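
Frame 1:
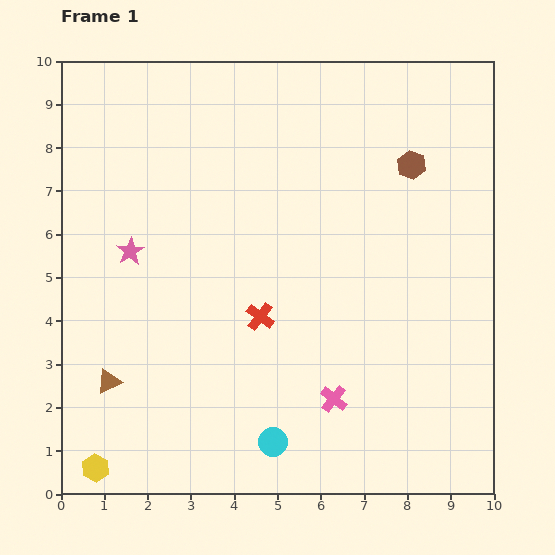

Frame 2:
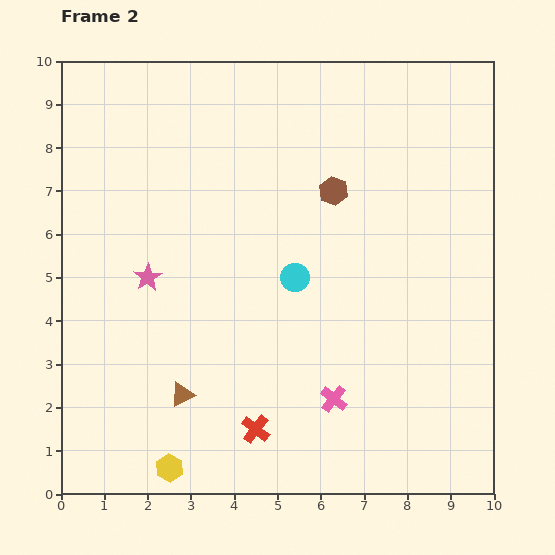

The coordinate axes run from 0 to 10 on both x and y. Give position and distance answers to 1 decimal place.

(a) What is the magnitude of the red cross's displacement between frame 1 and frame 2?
2.6

The red cross moved from (4.6, 4.1) to (4.5, 1.5), a distance of √(0.1² + 2.6²) ≈ 2.6.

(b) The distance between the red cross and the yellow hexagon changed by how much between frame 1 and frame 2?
-3.0

Distance in frame 1: 5.2. Distance in frame 2: 2.2.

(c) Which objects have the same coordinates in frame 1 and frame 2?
the pink cross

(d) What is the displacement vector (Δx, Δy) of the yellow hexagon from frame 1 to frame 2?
(1.7, 0.0)

The yellow hexagon was at (0.8, 0.6) in frame 1 and (2.5, 0.6) in frame 2.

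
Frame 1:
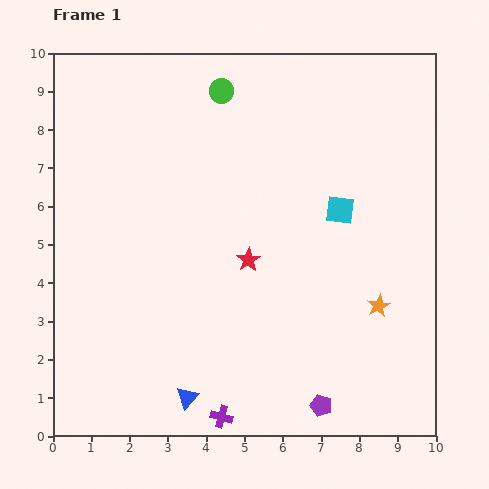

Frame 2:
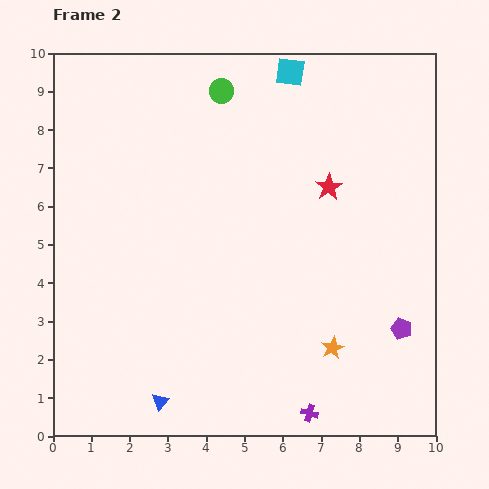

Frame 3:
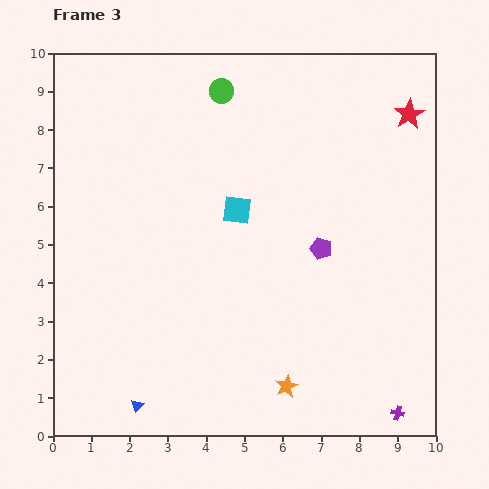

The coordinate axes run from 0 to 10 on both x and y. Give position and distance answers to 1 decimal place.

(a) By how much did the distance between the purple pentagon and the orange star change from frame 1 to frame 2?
-1.1

Distance in frame 1: 3.0. Distance in frame 2: 1.9.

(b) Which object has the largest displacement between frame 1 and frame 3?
the red star

(moved 5.7; next 4.6)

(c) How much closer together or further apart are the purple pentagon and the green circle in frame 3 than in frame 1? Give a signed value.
-3.7

Distance in frame 1: 8.6. Distance in frame 3: 4.9.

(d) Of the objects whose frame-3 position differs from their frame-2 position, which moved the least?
the blue triangle

(moved 0.6)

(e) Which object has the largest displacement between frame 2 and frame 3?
the cyan square

(moved 3.9; next 3.0)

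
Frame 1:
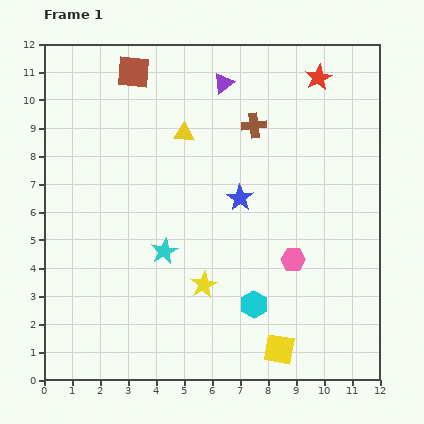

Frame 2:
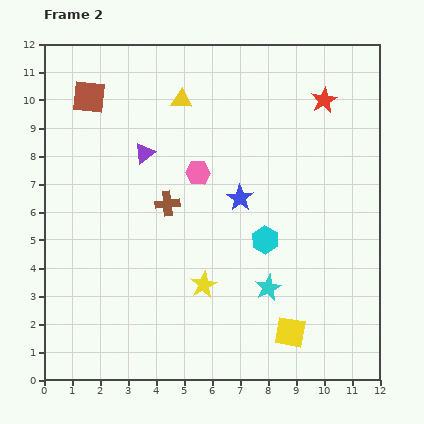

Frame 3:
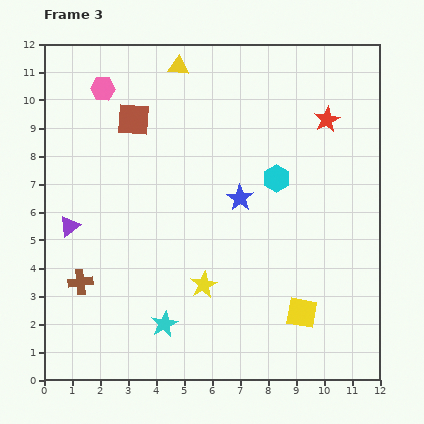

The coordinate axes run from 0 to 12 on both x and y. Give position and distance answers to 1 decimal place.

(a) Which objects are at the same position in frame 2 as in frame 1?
the yellow star, the blue star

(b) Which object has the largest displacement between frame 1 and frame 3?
the pink hexagon

(moved 9.1; next 8.4)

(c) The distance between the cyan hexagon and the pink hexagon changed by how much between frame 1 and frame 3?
+4.9

Distance in frame 1: 2.1. Distance in frame 3: 7.0.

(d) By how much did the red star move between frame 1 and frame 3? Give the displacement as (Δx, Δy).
(0.3, -1.5)

The red star was at (9.8, 10.8) in frame 1 and (10.1, 9.3) in frame 3.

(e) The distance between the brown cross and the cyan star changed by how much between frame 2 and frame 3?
-1.3

Distance in frame 2: 4.7. Distance in frame 3: 3.4.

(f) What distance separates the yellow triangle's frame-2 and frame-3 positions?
1.2

The yellow triangle moved from (4.9, 10.0) to (4.8, 11.2), a distance of √(0.1² + 1.2²) ≈ 1.2.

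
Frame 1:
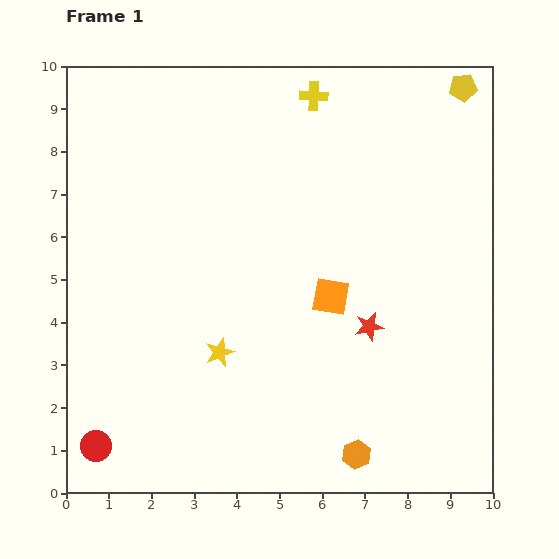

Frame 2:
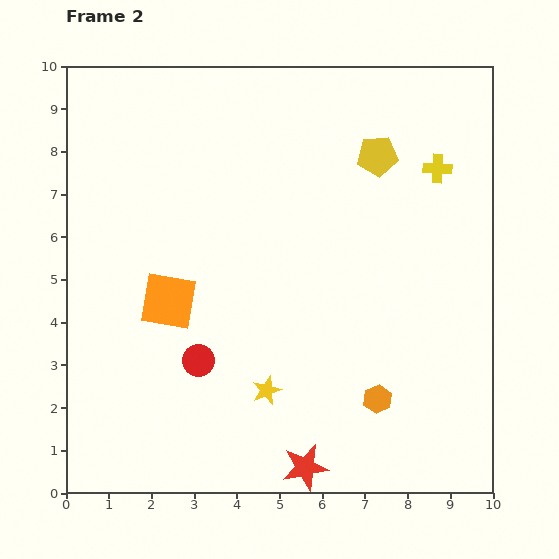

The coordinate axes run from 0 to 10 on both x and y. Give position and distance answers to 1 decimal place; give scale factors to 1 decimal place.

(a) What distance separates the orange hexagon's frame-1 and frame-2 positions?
1.4

The orange hexagon moved from (6.8, 0.9) to (7.3, 2.2), a distance of √(0.5² + 1.3²) ≈ 1.4.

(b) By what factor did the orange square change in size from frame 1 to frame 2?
1.5×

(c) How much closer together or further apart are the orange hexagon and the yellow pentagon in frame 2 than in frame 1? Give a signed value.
-3.3

Distance in frame 1: 9.0. Distance in frame 2: 5.7.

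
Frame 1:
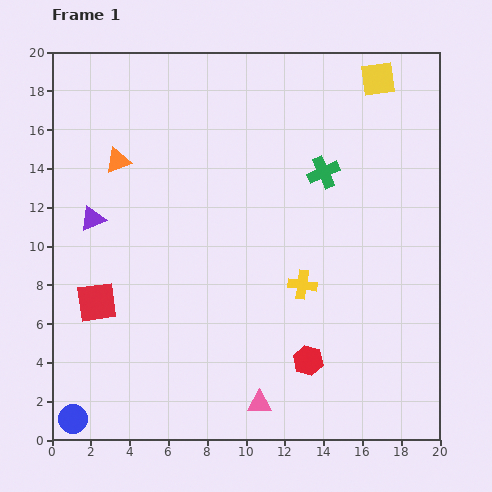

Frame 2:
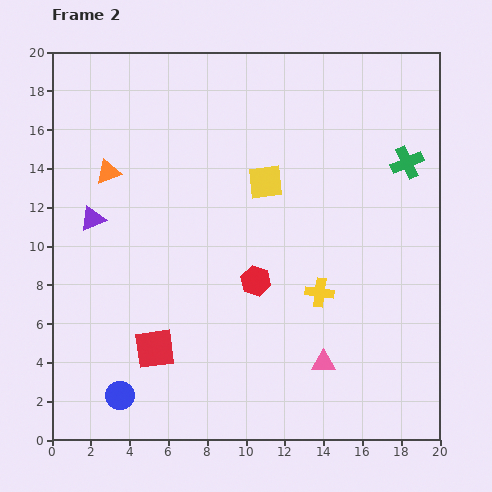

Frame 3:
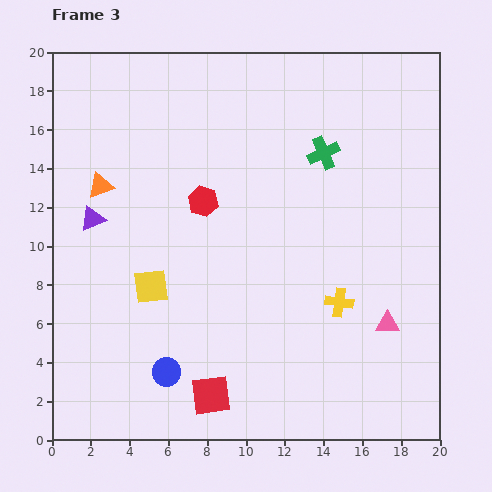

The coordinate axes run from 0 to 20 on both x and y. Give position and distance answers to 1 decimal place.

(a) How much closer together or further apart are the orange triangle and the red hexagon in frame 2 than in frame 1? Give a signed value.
-4.8

Distance in frame 1: 14.2. Distance in frame 2: 9.4.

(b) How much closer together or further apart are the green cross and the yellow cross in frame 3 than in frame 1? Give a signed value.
+1.8

Distance in frame 1: 5.9. Distance in frame 3: 7.7.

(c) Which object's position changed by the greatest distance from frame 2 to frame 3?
the yellow square

(moved 8.0; next 4.9)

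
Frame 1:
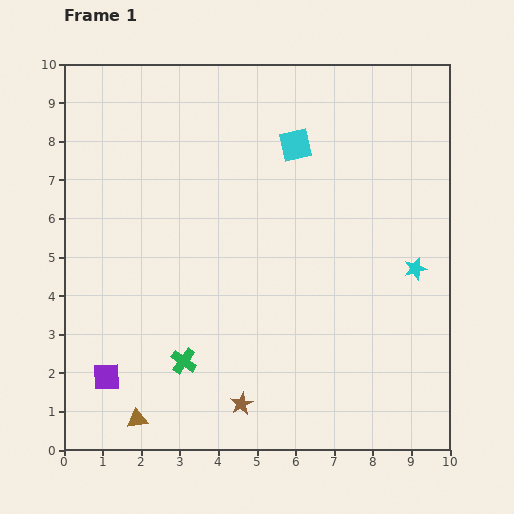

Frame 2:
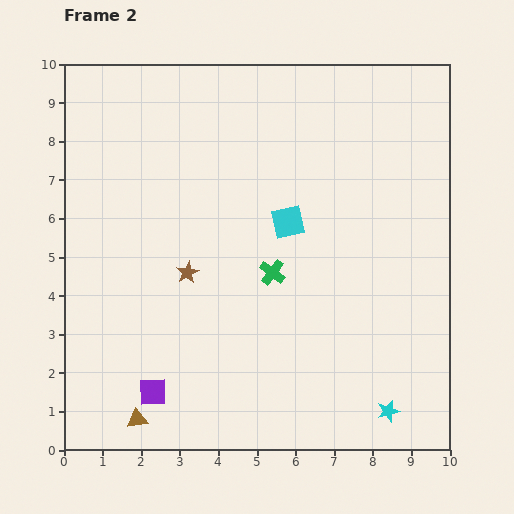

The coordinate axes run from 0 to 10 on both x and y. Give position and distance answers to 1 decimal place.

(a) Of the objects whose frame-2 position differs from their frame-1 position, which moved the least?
the purple square

(moved 1.3)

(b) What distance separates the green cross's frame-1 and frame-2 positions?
3.3

The green cross moved from (3.1, 2.3) to (5.4, 4.6), a distance of √(2.3² + 2.3²) ≈ 3.3.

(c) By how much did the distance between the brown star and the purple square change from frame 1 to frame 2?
-0.4

Distance in frame 1: 3.6. Distance in frame 2: 3.2.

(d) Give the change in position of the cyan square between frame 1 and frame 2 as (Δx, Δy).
(-0.2, -2.0)

The cyan square was at (6.0, 7.9) in frame 1 and (5.8, 5.9) in frame 2.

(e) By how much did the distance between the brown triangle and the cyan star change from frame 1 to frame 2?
-1.7

Distance in frame 1: 8.2. Distance in frame 2: 6.5.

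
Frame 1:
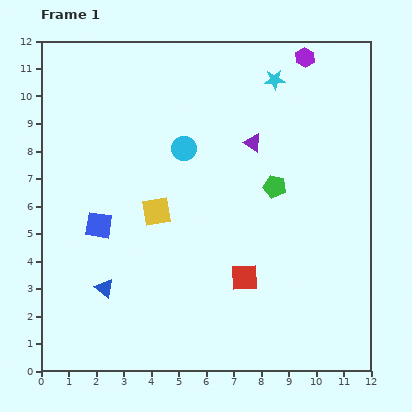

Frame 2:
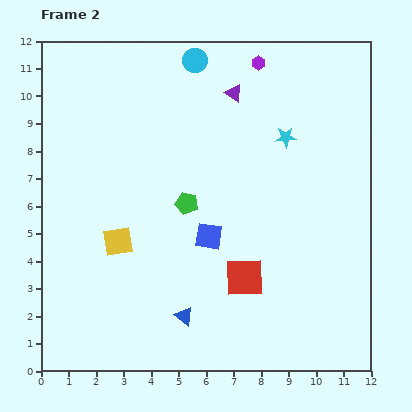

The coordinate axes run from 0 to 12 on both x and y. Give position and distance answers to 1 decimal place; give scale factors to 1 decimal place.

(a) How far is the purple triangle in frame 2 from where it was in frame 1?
1.9

The purple triangle moved from (7.7, 8.3) to (7.0, 10.1), a distance of √(0.7² + 1.8²) ≈ 1.9.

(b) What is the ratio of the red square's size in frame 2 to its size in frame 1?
1.4×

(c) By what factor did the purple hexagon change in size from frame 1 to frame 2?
0.7×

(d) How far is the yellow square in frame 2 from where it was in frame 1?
1.8

The yellow square moved from (4.2, 5.8) to (2.8, 4.7), a distance of √(1.4² + 1.1²) ≈ 1.8.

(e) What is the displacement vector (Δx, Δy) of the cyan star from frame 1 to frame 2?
(0.4, -2.1)

The cyan star was at (8.5, 10.6) in frame 1 and (8.9, 8.5) in frame 2.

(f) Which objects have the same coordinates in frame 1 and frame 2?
the red square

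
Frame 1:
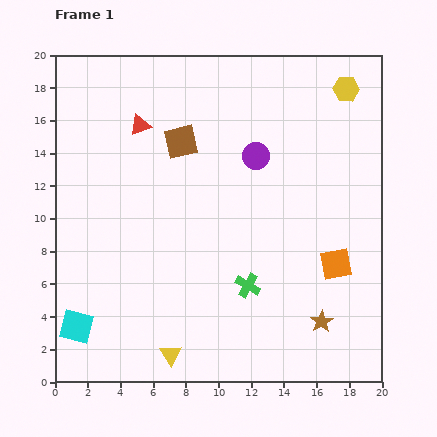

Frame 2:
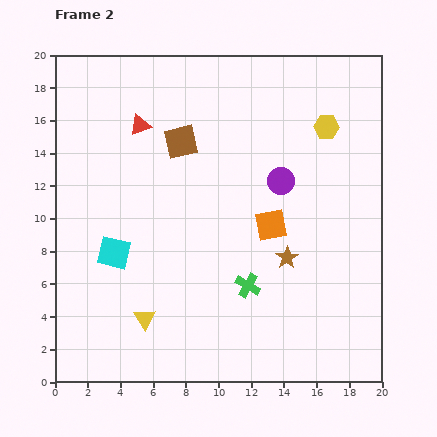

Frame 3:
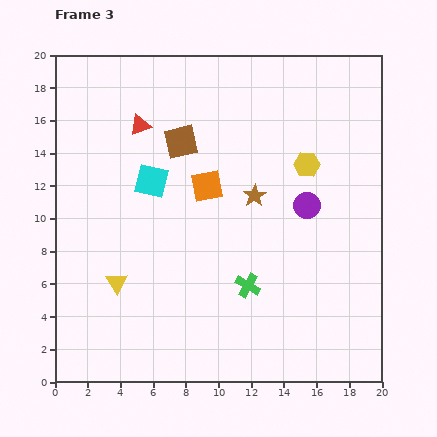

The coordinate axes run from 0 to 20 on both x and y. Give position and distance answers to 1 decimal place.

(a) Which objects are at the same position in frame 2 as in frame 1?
the green cross, the red triangle, the brown square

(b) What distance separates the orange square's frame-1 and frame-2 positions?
4.7

The orange square moved from (17.2, 7.2) to (13.2, 9.6), a distance of √(4.0² + 2.4²) ≈ 4.7.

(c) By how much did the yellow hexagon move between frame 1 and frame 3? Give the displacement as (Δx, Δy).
(-2.4, -4.6)

The yellow hexagon was at (17.8, 17.9) in frame 1 and (15.4, 13.3) in frame 3.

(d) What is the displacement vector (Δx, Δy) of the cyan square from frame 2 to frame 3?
(2.3, 4.4)

The cyan square was at (3.6, 7.9) in frame 2 and (5.9, 12.3) in frame 3.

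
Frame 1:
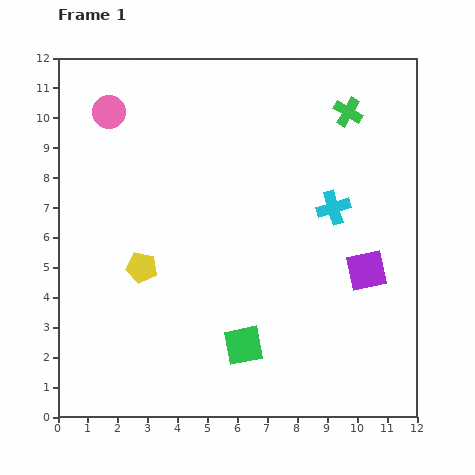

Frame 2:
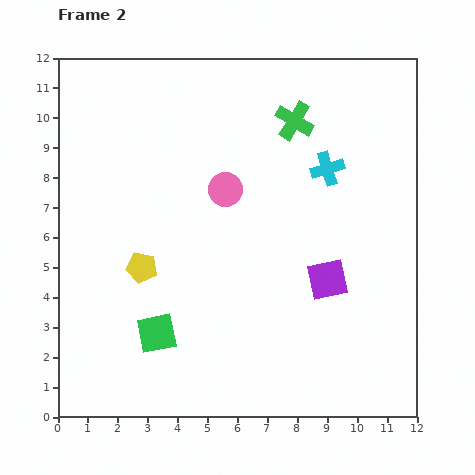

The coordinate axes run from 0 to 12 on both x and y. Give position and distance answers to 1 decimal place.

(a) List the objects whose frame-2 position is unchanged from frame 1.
the yellow pentagon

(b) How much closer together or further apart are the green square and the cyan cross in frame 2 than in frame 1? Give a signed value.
+2.4

Distance in frame 1: 5.5. Distance in frame 2: 7.9.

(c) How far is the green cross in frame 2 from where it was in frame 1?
1.8

The green cross moved from (9.7, 10.2) to (7.9, 9.9), a distance of √(1.8² + 0.3²) ≈ 1.8.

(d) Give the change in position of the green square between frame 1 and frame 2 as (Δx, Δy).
(-2.9, 0.4)

The green square was at (6.2, 2.4) in frame 1 and (3.3, 2.8) in frame 2.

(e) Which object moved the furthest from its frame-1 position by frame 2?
the pink circle

(moved 4.7; next 2.9)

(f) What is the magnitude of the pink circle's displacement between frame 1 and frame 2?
4.7

The pink circle moved from (1.7, 10.2) to (5.6, 7.6), a distance of √(3.9² + 2.6²) ≈ 4.7.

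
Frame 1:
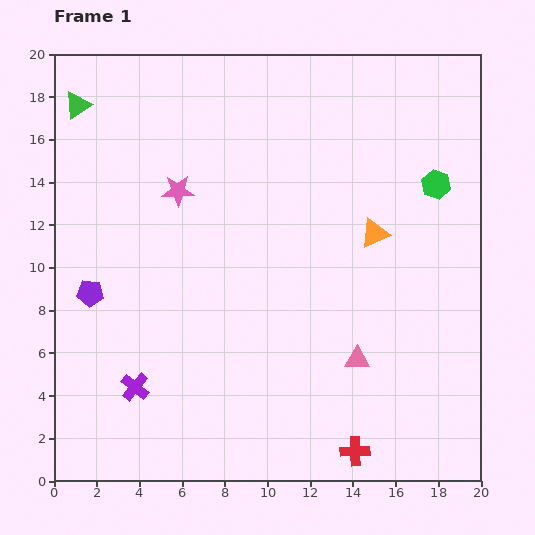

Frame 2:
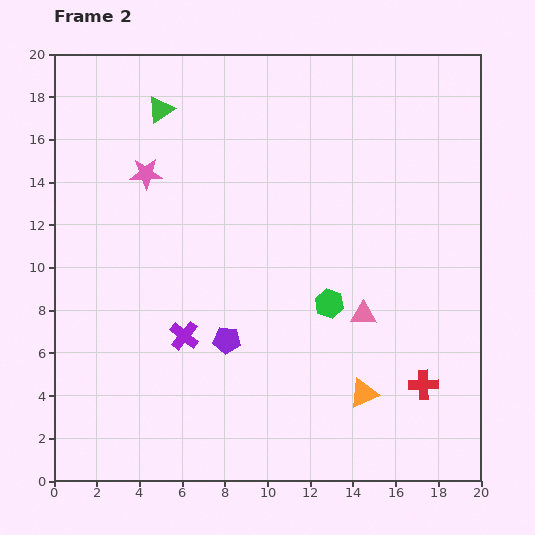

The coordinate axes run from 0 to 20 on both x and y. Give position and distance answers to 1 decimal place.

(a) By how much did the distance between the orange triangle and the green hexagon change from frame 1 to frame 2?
+0.8

Distance in frame 1: 3.7. Distance in frame 2: 4.5.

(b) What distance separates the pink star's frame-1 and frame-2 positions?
1.7

The pink star moved from (5.8, 13.6) to (4.3, 14.4), a distance of √(1.5² + 0.8²) ≈ 1.7.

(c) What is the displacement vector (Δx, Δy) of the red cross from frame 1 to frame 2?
(3.2, 3.1)

The red cross was at (14.1, 1.4) in frame 1 and (17.3, 4.5) in frame 2.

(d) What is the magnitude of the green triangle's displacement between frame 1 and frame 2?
3.9

The green triangle moved from (1.1, 17.6) to (5.0, 17.4), a distance of √(3.9² + 0.2²) ≈ 3.9.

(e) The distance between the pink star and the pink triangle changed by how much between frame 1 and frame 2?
+0.6

Distance in frame 1: 11.5. Distance in frame 2: 12.1.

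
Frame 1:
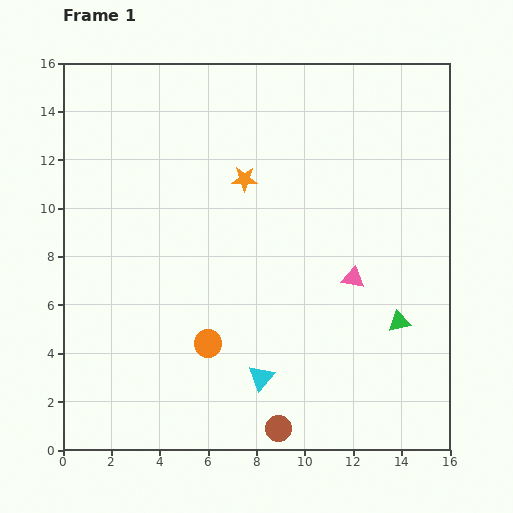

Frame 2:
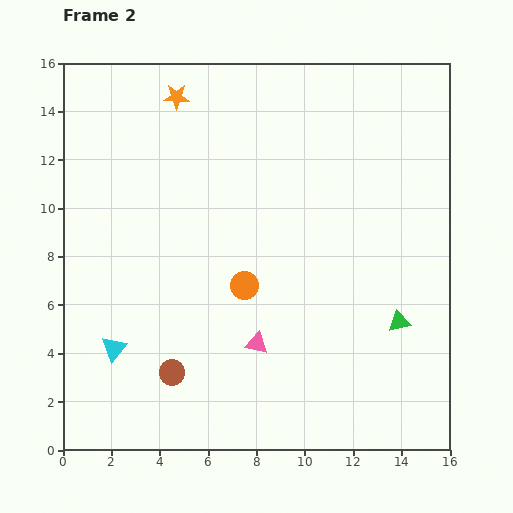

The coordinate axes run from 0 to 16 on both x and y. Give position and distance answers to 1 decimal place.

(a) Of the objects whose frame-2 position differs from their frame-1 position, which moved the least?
the orange circle

(moved 2.8)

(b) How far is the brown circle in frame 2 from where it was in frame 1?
5.0

The brown circle moved from (8.9, 0.9) to (4.5, 3.2), a distance of √(4.4² + 2.3²) ≈ 5.0.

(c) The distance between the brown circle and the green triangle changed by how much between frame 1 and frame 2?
+2.9

Distance in frame 1: 6.7. Distance in frame 2: 9.6.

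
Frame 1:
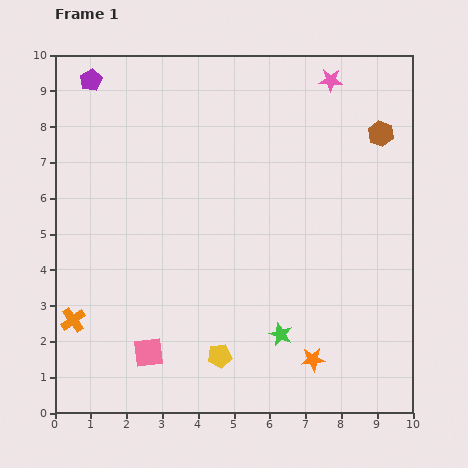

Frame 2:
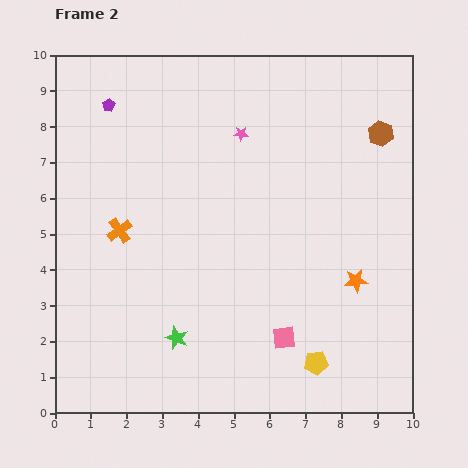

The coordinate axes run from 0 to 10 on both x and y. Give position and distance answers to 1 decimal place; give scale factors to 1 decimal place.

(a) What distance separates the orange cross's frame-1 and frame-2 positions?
2.8

The orange cross moved from (0.5, 2.6) to (1.8, 5.1), a distance of √(1.3² + 2.5²) ≈ 2.8.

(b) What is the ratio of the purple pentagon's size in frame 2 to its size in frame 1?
0.6×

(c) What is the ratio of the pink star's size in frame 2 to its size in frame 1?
0.6×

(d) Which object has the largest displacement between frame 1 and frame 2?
the pink square

(moved 3.8; next 2.9)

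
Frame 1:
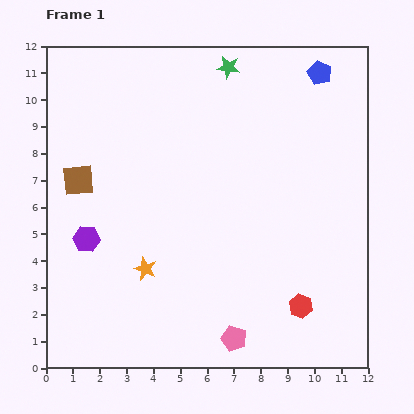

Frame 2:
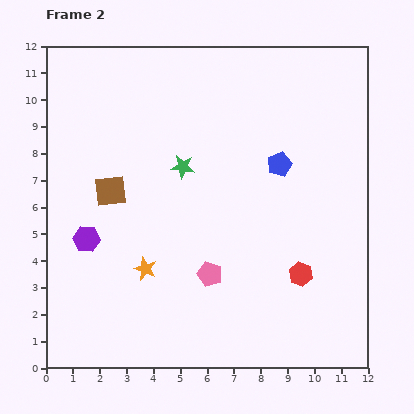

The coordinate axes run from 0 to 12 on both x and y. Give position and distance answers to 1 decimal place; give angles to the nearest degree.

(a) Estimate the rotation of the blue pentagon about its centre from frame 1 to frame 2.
27° clockwise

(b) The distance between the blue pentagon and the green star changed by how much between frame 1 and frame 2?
+0.2

Distance in frame 1: 3.4. Distance in frame 2: 3.6.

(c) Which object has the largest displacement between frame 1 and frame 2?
the green star

(moved 4.1; next 3.7)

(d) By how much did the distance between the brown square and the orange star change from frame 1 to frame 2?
-0.9

Distance in frame 1: 4.1. Distance in frame 2: 3.2.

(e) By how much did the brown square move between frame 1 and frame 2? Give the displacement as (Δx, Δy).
(1.2, -0.4)

The brown square was at (1.2, 7.0) in frame 1 and (2.4, 6.6) in frame 2.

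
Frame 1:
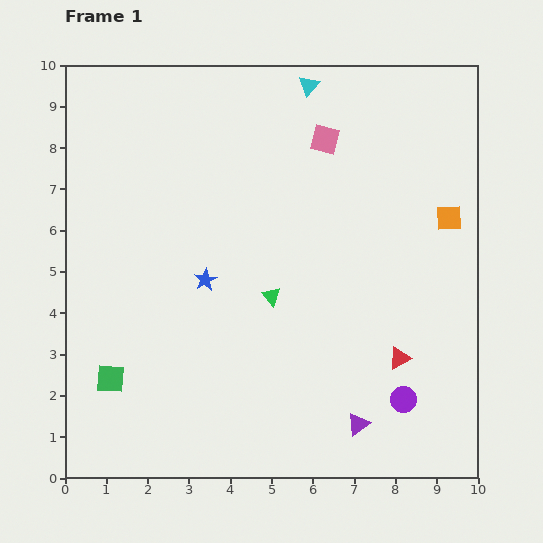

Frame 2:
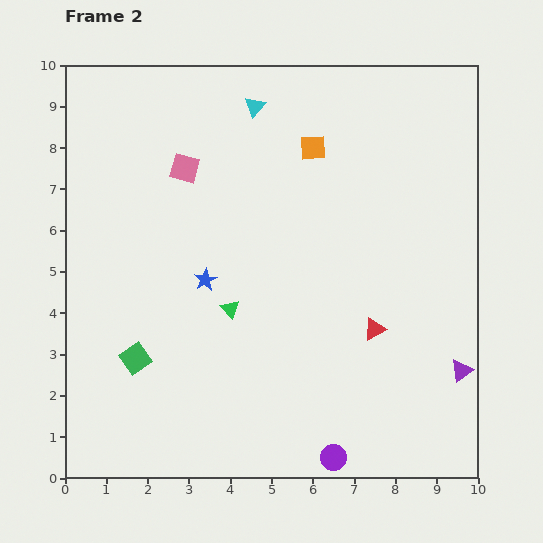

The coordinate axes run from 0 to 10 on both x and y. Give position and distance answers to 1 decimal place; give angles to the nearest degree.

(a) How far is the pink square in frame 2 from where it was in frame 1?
3.5

The pink square moved from (6.3, 8.2) to (2.9, 7.5), a distance of √(3.4² + 0.7²) ≈ 3.5.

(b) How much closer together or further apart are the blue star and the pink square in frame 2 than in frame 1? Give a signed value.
-1.8

Distance in frame 1: 4.5. Distance in frame 2: 2.7.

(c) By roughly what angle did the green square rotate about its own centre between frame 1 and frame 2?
39° counter-clockwise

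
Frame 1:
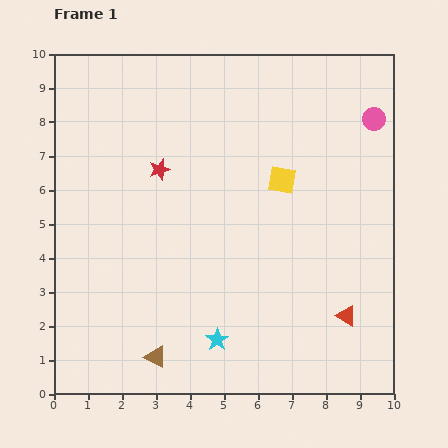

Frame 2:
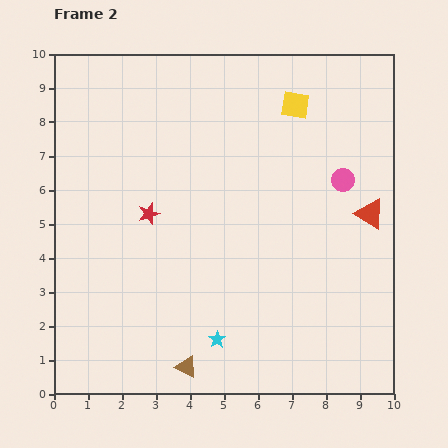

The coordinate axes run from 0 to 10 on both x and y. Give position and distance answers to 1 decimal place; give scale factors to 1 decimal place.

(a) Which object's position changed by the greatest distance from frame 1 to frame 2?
the red triangle

(moved 3.1; next 2.2)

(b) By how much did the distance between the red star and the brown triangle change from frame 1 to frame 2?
-0.9

Distance in frame 1: 5.5. Distance in frame 2: 4.6.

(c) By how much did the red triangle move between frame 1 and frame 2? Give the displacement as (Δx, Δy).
(0.7, 3.0)

The red triangle was at (8.6, 2.3) in frame 1 and (9.3, 5.3) in frame 2.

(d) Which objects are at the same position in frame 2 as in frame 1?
the cyan star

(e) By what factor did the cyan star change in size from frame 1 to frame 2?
0.7×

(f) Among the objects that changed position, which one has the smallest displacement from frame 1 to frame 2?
the brown triangle

(moved 0.9)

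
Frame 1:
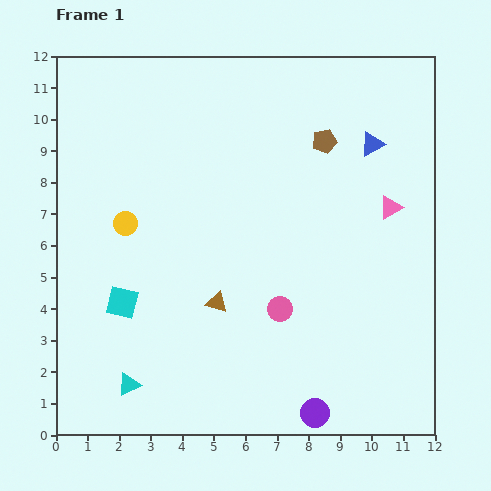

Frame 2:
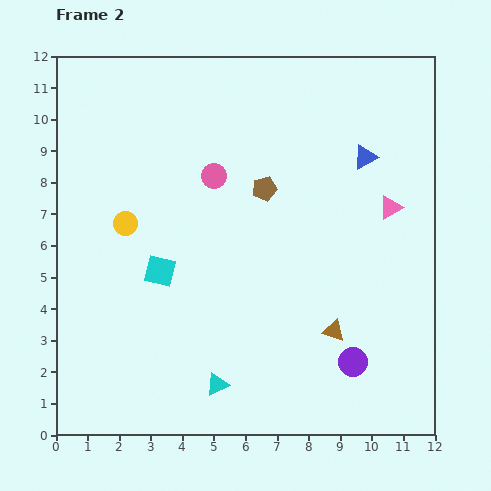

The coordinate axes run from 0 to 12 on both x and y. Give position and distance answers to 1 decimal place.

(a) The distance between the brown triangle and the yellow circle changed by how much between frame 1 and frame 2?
+3.6

Distance in frame 1: 3.8. Distance in frame 2: 7.4.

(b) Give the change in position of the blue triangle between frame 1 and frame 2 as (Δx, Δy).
(-0.2, -0.4)

The blue triangle was at (10.0, 9.2) in frame 1 and (9.8, 8.8) in frame 2.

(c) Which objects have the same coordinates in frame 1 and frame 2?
the pink triangle, the yellow circle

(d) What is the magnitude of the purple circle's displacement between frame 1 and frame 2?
2.0

The purple circle moved from (8.2, 0.7) to (9.4, 2.3), a distance of √(1.2² + 1.6²) ≈ 2.0.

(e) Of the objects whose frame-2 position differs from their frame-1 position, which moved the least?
the blue triangle

(moved 0.4)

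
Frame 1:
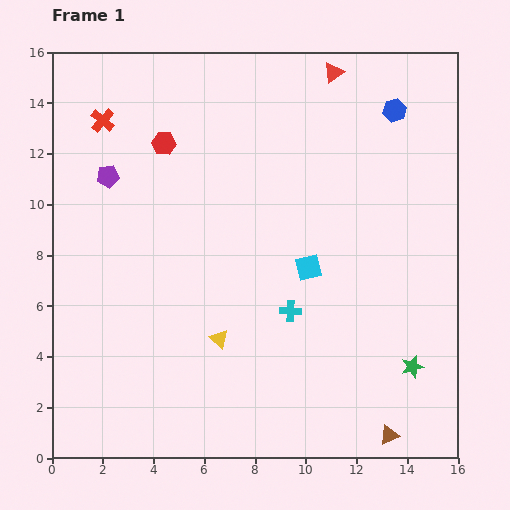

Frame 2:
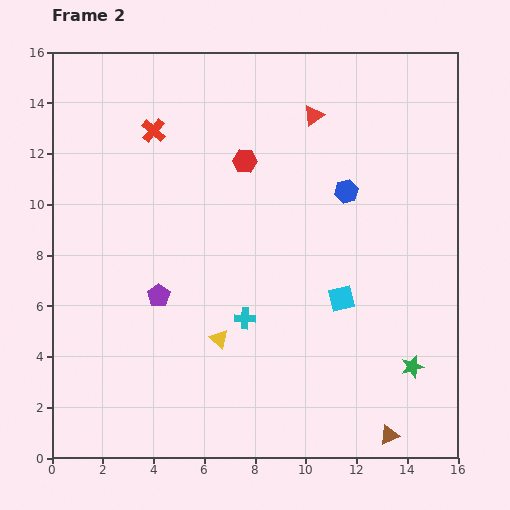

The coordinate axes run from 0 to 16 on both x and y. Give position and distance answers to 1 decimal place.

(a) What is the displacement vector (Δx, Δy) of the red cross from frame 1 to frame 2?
(2.0, -0.4)

The red cross was at (2.0, 13.3) in frame 1 and (4.0, 12.9) in frame 2.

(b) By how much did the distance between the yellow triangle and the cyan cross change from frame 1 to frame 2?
-1.7

Distance in frame 1: 3.0. Distance in frame 2: 1.3.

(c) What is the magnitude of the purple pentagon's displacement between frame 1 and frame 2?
5.1

The purple pentagon moved from (2.2, 11.1) to (4.2, 6.4), a distance of √(2.0² + 4.7²) ≈ 5.1.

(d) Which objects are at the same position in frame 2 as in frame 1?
the green star, the brown triangle, the yellow triangle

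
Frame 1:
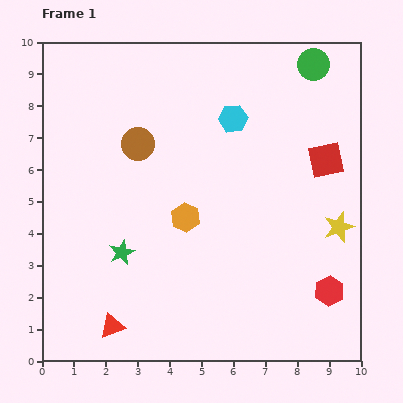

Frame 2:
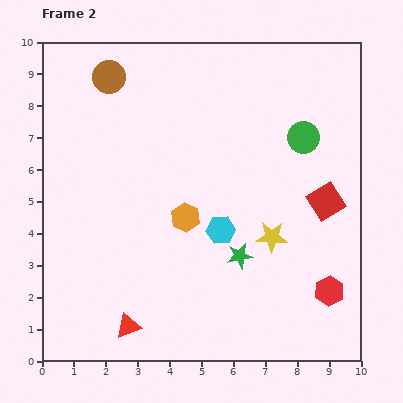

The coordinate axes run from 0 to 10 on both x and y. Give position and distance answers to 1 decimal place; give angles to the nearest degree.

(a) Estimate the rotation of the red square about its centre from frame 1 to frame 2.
20° counter-clockwise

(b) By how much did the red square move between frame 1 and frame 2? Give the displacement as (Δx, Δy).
(0.0, -1.3)

The red square was at (8.9, 6.3) in frame 1 and (8.9, 5.0) in frame 2.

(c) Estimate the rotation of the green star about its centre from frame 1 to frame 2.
15° clockwise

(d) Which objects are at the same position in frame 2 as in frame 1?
the red hexagon, the orange hexagon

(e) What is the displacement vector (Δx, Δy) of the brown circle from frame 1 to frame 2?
(-0.9, 2.1)

The brown circle was at (3.0, 6.8) in frame 1 and (2.1, 8.9) in frame 2.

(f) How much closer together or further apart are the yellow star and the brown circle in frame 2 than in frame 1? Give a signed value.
+0.3

Distance in frame 1: 6.8. Distance in frame 2: 7.1.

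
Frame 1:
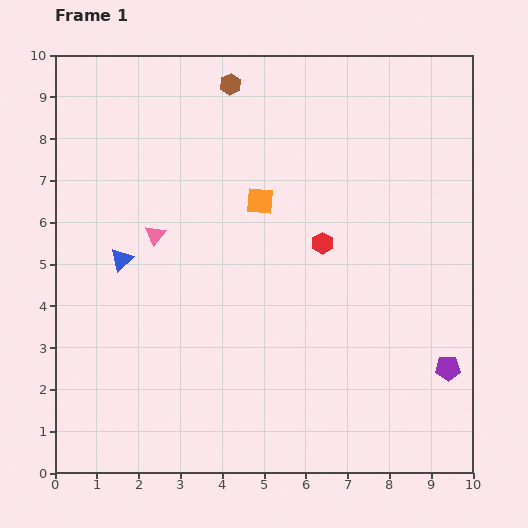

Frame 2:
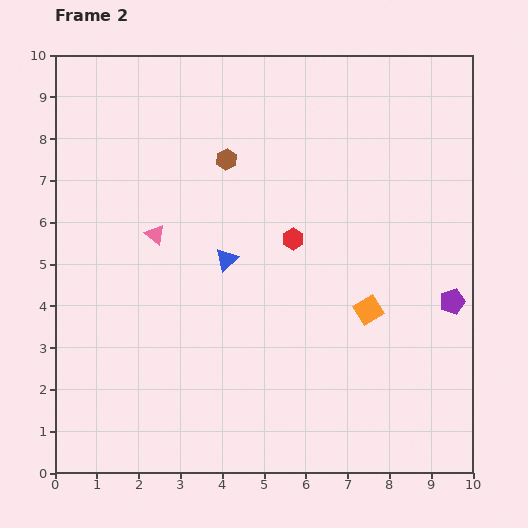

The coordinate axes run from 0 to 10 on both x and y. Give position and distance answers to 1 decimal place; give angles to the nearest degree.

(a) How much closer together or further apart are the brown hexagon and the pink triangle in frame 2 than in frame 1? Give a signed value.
-1.5

Distance in frame 1: 4.0. Distance in frame 2: 2.5.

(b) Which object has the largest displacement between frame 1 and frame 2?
the orange square

(moved 3.7; next 2.5)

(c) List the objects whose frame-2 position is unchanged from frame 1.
the pink triangle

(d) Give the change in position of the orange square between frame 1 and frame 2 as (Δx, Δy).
(2.6, -2.6)

The orange square was at (4.9, 6.5) in frame 1 and (7.5, 3.9) in frame 2.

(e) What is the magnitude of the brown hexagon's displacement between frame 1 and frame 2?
1.8

The brown hexagon moved from (4.2, 9.3) to (4.1, 7.5), a distance of √(0.1² + 1.8²) ≈ 1.8.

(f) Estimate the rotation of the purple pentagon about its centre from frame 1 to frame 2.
17° counter-clockwise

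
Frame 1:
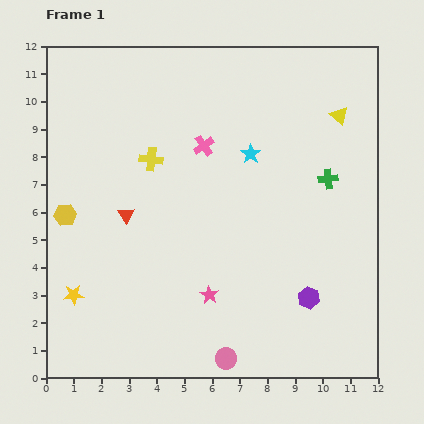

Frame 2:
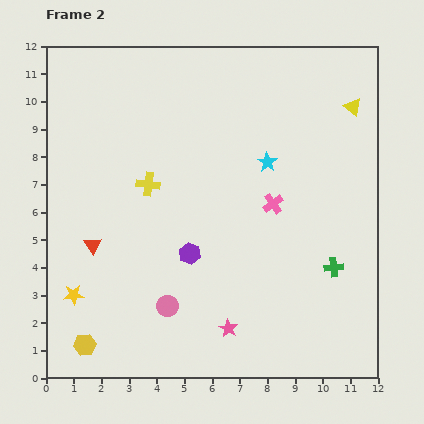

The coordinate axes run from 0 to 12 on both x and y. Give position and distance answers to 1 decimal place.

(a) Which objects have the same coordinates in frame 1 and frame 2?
the yellow star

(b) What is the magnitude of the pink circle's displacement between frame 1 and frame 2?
2.8

The pink circle moved from (6.5, 0.7) to (4.4, 2.6), a distance of √(2.1² + 1.9²) ≈ 2.8.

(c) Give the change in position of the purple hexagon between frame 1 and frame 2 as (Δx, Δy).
(-4.3, 1.6)

The purple hexagon was at (9.5, 2.9) in frame 1 and (5.2, 4.5) in frame 2.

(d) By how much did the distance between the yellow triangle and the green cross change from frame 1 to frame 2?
+3.5

Distance in frame 1: 2.3. Distance in frame 2: 5.8.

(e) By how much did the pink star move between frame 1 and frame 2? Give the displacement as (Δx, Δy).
(0.7, -1.2)

The pink star was at (5.9, 3.0) in frame 1 and (6.6, 1.8) in frame 2.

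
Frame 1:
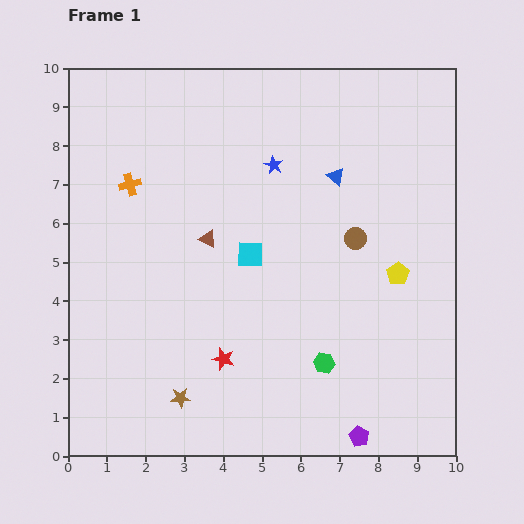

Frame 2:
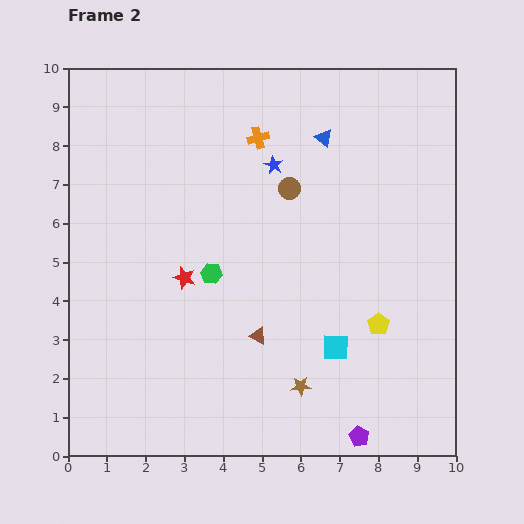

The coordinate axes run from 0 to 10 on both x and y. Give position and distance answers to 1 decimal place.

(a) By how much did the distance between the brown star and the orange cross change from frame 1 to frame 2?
+0.8

Distance in frame 1: 5.7. Distance in frame 2: 6.5.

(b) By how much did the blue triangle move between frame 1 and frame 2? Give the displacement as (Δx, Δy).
(-0.3, 1.0)

The blue triangle was at (6.9, 7.2) in frame 1 and (6.6, 8.2) in frame 2.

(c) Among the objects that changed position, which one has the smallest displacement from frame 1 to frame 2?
the blue triangle

(moved 1.0)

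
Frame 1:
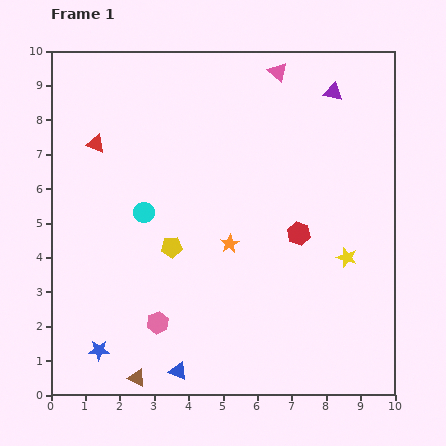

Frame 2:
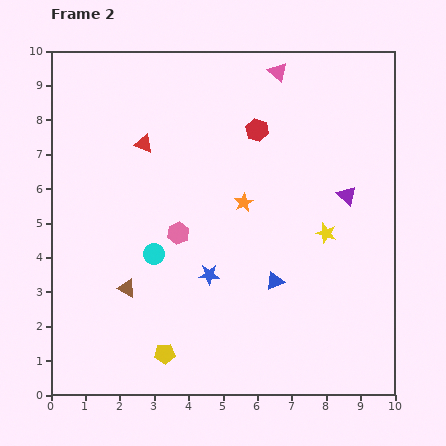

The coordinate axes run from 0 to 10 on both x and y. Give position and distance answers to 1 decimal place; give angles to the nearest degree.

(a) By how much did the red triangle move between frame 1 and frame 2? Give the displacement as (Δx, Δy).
(1.4, 0.0)

The red triangle was at (1.3, 7.3) in frame 1 and (2.7, 7.3) in frame 2.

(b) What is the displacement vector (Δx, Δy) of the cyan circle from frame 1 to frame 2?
(0.3, -1.2)

The cyan circle was at (2.7, 5.3) in frame 1 and (3.0, 4.1) in frame 2.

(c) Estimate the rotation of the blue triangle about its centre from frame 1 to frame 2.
46° counter-clockwise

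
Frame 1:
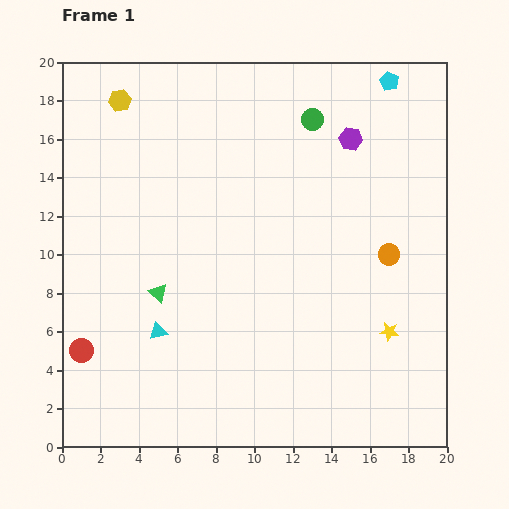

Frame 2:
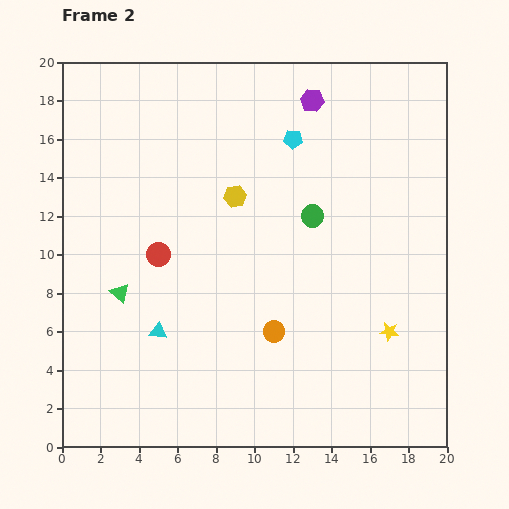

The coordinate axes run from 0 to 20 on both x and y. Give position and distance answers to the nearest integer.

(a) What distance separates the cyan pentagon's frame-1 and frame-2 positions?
6

The cyan pentagon moved from (17, 19) to (12, 16), a distance of √(5² + 3²) ≈ 6.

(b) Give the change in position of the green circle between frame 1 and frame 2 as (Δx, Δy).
(0, -5)

The green circle was at (13, 17) in frame 1 and (13, 12) in frame 2.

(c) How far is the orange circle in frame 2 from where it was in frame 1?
7

The orange circle moved from (17, 10) to (11, 6), a distance of √(6² + 4²) ≈ 7.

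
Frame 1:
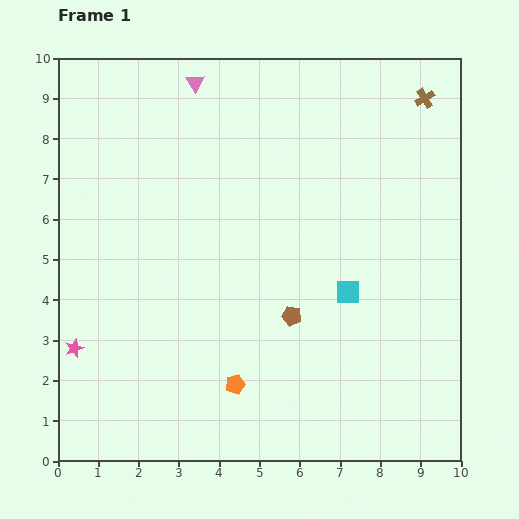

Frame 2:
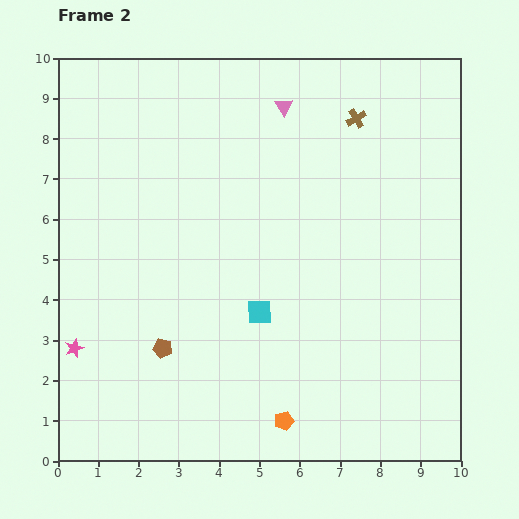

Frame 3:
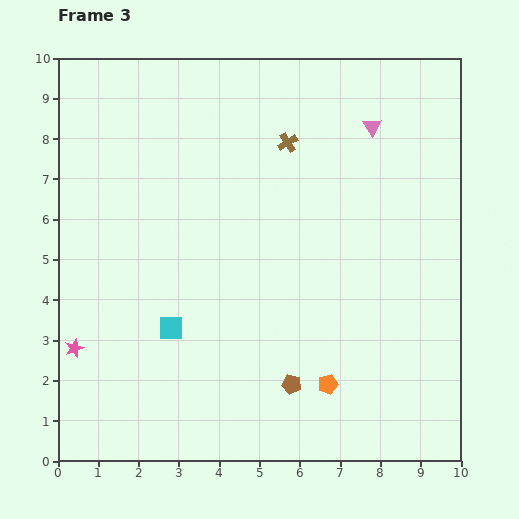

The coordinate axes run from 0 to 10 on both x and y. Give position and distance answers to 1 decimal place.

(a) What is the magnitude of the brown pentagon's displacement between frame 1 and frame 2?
3.3

The brown pentagon moved from (5.8, 3.6) to (2.6, 2.8), a distance of √(3.2² + 0.8²) ≈ 3.3.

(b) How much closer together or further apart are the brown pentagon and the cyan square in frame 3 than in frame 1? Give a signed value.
+1.8

Distance in frame 1: 1.5. Distance in frame 3: 3.3.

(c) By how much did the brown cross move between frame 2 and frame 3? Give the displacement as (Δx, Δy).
(-1.7, -0.6)

The brown cross was at (7.4, 8.5) in frame 2 and (5.7, 7.9) in frame 3.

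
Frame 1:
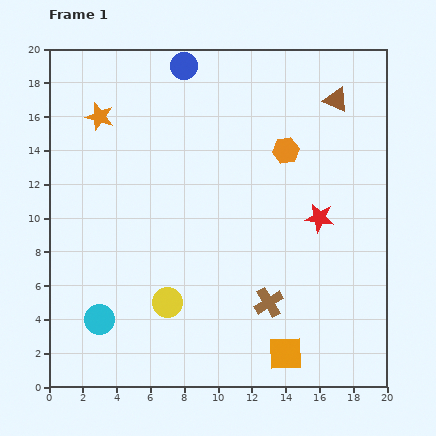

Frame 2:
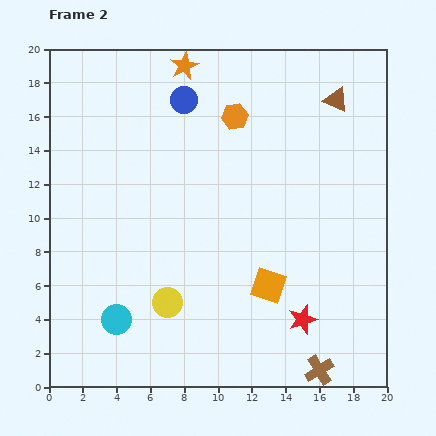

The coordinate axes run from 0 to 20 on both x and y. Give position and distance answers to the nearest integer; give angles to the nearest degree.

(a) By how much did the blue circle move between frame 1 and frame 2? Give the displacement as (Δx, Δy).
(0, -2)

The blue circle was at (8, 19) in frame 1 and (8, 17) in frame 2.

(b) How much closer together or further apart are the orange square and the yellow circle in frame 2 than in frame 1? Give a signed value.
-2

Distance in frame 1: 8. Distance in frame 2: 6.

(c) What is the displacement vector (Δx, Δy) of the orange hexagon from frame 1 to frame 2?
(-3, 2)

The orange hexagon was at (14, 14) in frame 1 and (11, 16) in frame 2.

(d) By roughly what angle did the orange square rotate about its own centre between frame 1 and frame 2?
21° clockwise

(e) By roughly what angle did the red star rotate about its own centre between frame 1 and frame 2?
27° counter-clockwise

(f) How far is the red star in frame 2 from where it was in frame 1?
6

The red star moved from (16, 10) to (15, 4), a distance of √(1² + 6²) ≈ 6.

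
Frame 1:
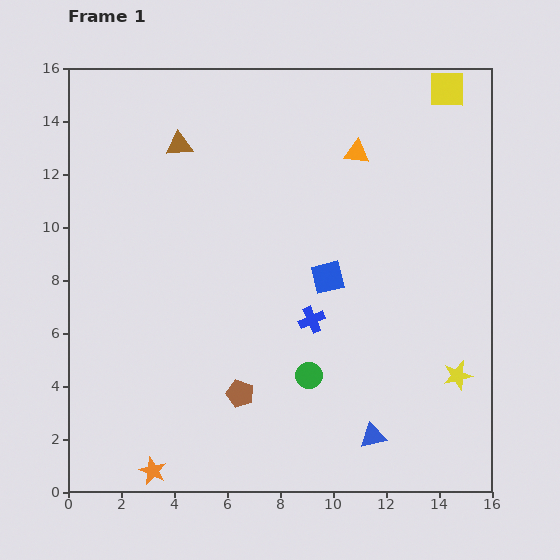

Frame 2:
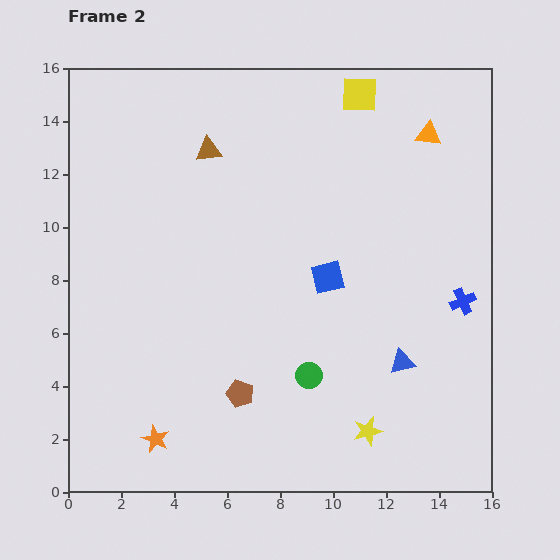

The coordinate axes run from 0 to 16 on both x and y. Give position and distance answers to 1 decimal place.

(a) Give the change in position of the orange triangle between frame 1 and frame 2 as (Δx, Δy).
(2.7, 0.7)

The orange triangle was at (10.9, 12.8) in frame 1 and (13.6, 13.5) in frame 2.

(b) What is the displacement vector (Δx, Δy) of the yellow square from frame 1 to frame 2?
(-3.3, -0.2)

The yellow square was at (14.3, 15.2) in frame 1 and (11.0, 15.0) in frame 2.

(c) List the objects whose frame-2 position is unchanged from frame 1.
the brown pentagon, the green circle, the blue square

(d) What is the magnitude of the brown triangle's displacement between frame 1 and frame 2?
1.1

The brown triangle moved from (4.2, 13.1) to (5.3, 12.9), a distance of √(1.1² + 0.2²) ≈ 1.1.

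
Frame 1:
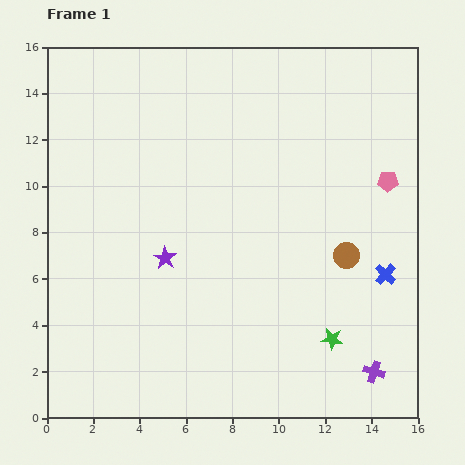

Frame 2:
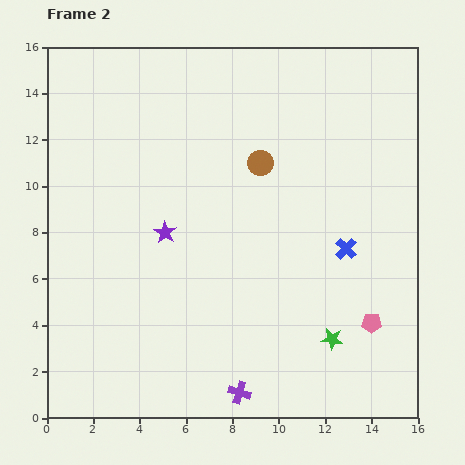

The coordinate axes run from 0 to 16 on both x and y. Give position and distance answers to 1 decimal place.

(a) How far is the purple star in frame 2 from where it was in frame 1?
1.1

The purple star moved from (5.1, 6.9) to (5.1, 8.0), a distance of √(0.0² + 1.1²) ≈ 1.1.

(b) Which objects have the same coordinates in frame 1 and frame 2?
the green star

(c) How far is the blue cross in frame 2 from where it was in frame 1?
2.0

The blue cross moved from (14.6, 6.2) to (12.9, 7.3), a distance of √(1.7² + 1.1²) ≈ 2.0.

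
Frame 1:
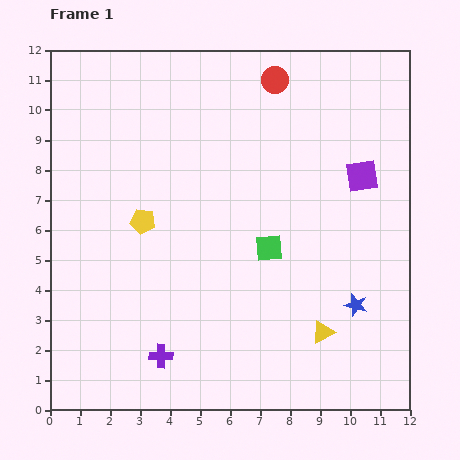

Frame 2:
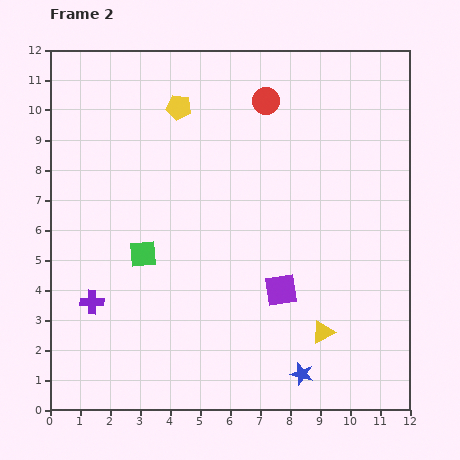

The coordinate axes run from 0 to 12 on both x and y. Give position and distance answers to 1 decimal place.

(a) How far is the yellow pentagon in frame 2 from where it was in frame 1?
4.0

The yellow pentagon moved from (3.1, 6.3) to (4.3, 10.1), a distance of √(1.2² + 3.8²) ≈ 4.0.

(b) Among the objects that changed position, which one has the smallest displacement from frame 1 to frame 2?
the red circle

(moved 0.8)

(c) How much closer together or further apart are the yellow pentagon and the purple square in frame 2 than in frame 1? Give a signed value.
-0.5

Distance in frame 1: 7.5. Distance in frame 2: 7.0.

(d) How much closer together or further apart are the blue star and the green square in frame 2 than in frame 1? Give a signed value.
+3.1

Distance in frame 1: 3.5. Distance in frame 2: 6.6.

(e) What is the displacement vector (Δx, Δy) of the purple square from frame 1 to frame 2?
(-2.7, -3.8)

The purple square was at (10.4, 7.8) in frame 1 and (7.7, 4.0) in frame 2.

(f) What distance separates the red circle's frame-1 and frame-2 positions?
0.8

The red circle moved from (7.5, 11.0) to (7.2, 10.3), a distance of √(0.3² + 0.7²) ≈ 0.8.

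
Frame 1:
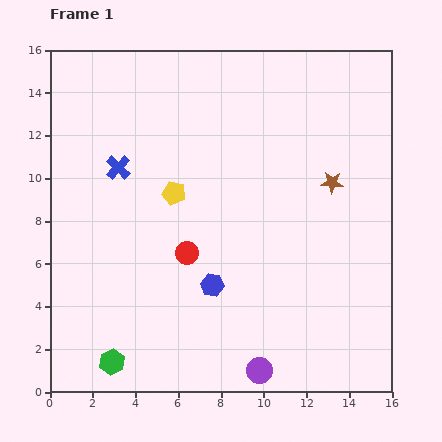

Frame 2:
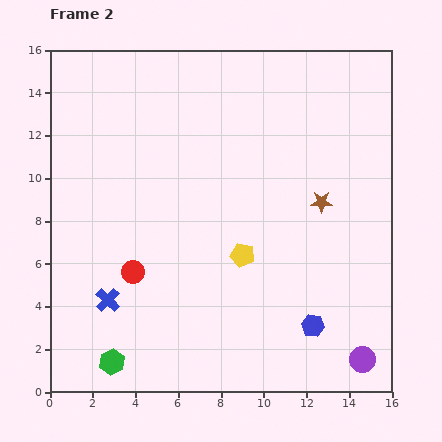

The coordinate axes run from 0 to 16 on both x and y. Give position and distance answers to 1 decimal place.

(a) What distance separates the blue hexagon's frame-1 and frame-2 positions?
5.1

The blue hexagon moved from (7.6, 5.0) to (12.3, 3.1), a distance of √(4.7² + 1.9²) ≈ 5.1.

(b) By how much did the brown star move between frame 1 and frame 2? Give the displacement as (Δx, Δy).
(-0.5, -0.9)

The brown star was at (13.2, 9.8) in frame 1 and (12.7, 8.9) in frame 2.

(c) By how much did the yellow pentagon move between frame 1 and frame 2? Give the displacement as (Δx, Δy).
(3.2, -2.9)

The yellow pentagon was at (5.8, 9.3) in frame 1 and (9.0, 6.4) in frame 2.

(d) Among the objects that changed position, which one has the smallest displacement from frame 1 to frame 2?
the brown star

(moved 1.0)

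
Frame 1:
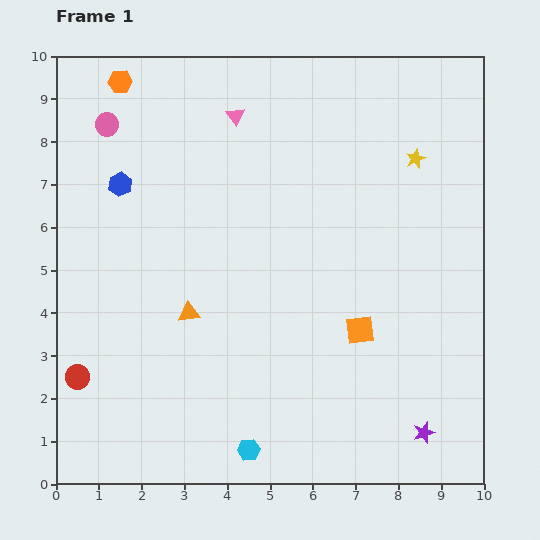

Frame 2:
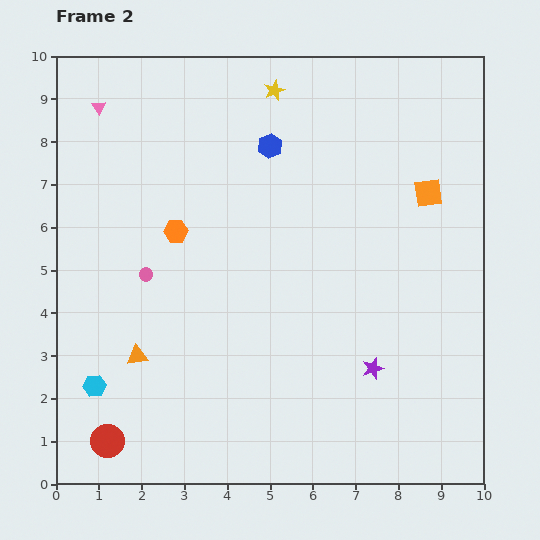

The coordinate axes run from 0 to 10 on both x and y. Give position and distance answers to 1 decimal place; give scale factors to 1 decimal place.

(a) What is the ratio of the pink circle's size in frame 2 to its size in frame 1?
0.6×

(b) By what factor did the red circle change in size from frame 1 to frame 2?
1.4×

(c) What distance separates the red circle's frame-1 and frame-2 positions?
1.7

The red circle moved from (0.5, 2.5) to (1.2, 1.0), a distance of √(0.7² + 1.5²) ≈ 1.7.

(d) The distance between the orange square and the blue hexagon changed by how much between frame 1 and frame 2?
-2.7

Distance in frame 1: 6.6. Distance in frame 2: 3.9.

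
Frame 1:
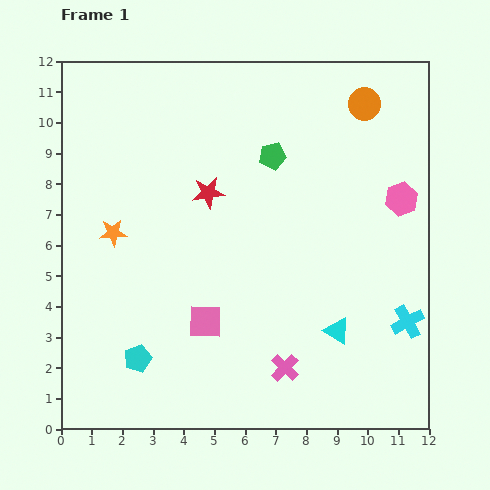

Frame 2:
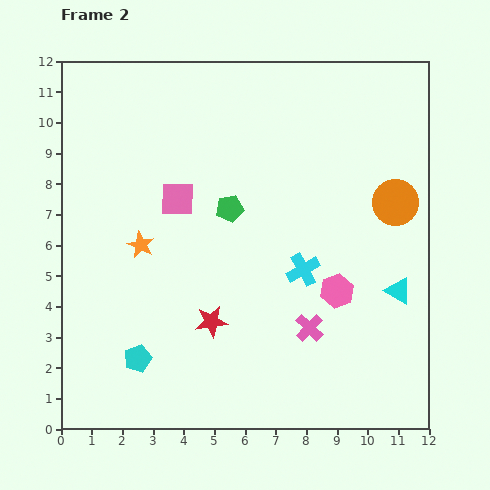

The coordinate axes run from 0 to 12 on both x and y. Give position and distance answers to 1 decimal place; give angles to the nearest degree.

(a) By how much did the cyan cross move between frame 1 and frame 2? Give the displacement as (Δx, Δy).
(-3.4, 1.7)

The cyan cross was at (11.3, 3.5) in frame 1 and (7.9, 5.2) in frame 2.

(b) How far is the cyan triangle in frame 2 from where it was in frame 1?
2.4

The cyan triangle moved from (9.0, 3.2) to (11.0, 4.5), a distance of √(2.0² + 1.3²) ≈ 2.4.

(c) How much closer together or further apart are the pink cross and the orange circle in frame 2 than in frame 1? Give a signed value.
-4.0

Distance in frame 1: 9.0. Distance in frame 2: 5.0.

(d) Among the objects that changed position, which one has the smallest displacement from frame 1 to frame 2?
the orange star

(moved 1.0)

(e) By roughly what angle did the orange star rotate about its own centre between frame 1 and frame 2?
30° clockwise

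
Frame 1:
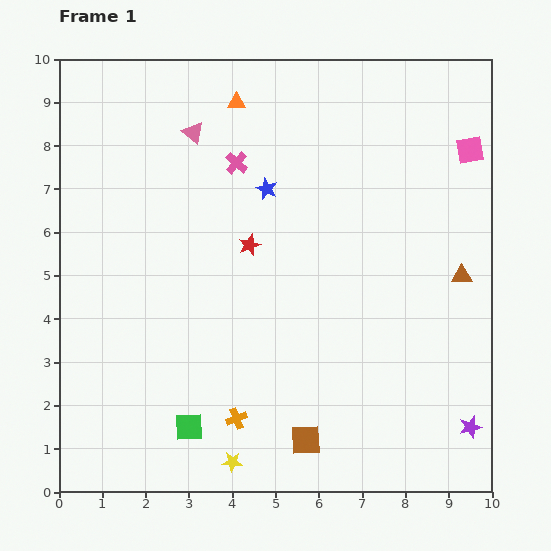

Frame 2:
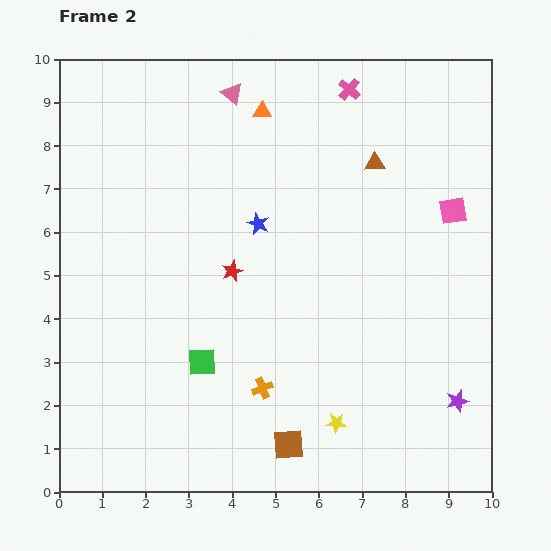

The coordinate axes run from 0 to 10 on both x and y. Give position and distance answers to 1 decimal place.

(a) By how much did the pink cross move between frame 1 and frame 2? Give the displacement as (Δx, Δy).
(2.6, 1.7)

The pink cross was at (4.1, 7.6) in frame 1 and (6.7, 9.3) in frame 2.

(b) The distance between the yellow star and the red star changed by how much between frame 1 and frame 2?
-0.8

Distance in frame 1: 5.0. Distance in frame 2: 4.2.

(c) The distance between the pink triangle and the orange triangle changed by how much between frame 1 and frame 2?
-0.4

Distance in frame 1: 1.2. Distance in frame 2: 0.8.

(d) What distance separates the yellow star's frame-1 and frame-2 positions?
2.6

The yellow star moved from (4.0, 0.7) to (6.4, 1.6), a distance of √(2.4² + 0.9²) ≈ 2.6.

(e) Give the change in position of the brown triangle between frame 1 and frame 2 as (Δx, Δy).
(-2.0, 2.6)

The brown triangle was at (9.3, 5.0) in frame 1 and (7.3, 7.6) in frame 2.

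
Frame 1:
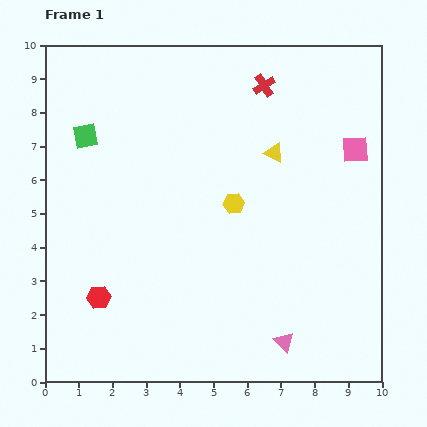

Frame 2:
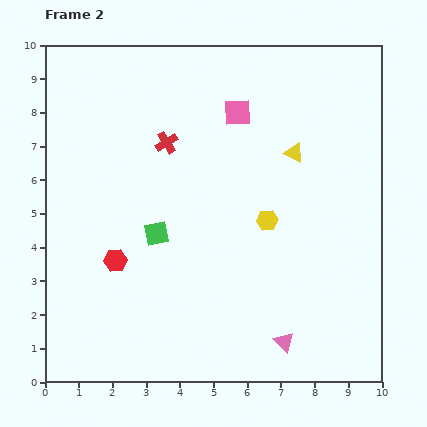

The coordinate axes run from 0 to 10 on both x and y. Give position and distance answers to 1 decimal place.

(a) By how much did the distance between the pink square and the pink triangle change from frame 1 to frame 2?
+0.8

Distance in frame 1: 6.1. Distance in frame 2: 6.9.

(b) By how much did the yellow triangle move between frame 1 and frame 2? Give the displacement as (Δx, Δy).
(0.6, 0.0)

The yellow triangle was at (6.8, 6.8) in frame 1 and (7.4, 6.8) in frame 2.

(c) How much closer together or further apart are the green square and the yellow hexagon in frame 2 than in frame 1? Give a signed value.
-1.5

Distance in frame 1: 4.8. Distance in frame 2: 3.3.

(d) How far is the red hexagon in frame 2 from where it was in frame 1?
1.2

The red hexagon moved from (1.6, 2.5) to (2.1, 3.6), a distance of √(0.5² + 1.1²) ≈ 1.2.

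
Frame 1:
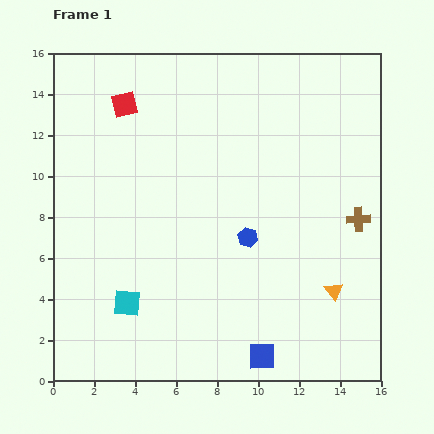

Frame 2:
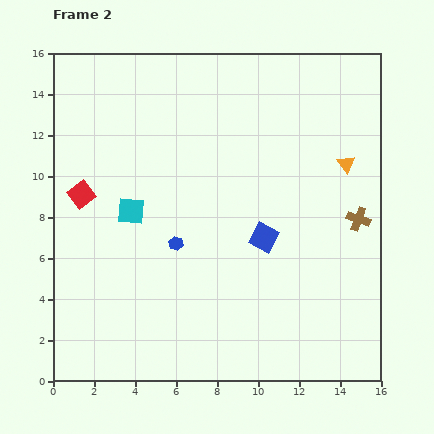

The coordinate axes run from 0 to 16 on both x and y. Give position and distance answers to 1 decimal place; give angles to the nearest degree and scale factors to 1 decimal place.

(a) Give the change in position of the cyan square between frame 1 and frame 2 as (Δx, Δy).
(0.2, 4.5)

The cyan square was at (3.6, 3.8) in frame 1 and (3.8, 8.3) in frame 2.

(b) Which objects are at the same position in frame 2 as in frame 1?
the brown cross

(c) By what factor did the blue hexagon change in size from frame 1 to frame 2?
0.7×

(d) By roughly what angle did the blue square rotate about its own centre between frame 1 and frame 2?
29° clockwise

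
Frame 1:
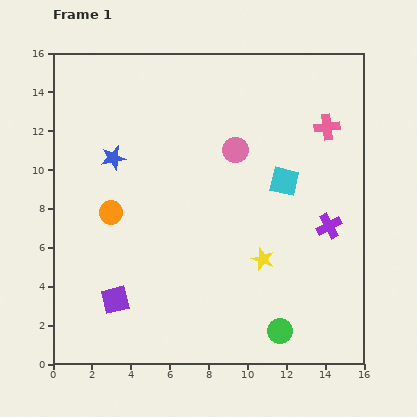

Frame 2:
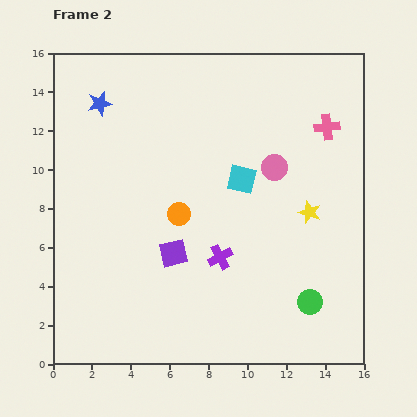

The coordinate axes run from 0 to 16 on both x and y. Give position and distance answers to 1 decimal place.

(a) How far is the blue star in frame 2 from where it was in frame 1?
2.9

The blue star moved from (3.1, 10.6) to (2.4, 13.4), a distance of √(0.7² + 2.8²) ≈ 2.9.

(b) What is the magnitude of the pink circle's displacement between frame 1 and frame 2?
2.2

The pink circle moved from (9.4, 11.0) to (11.4, 10.1), a distance of √(2.0² + 0.9²) ≈ 2.2.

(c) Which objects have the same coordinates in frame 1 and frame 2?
the pink cross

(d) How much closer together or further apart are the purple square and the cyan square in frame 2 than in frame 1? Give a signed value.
-5.4

Distance in frame 1: 10.6. Distance in frame 2: 5.2.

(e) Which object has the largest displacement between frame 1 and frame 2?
the purple cross

(moved 5.8; next 3.8)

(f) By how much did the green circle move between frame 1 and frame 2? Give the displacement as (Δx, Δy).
(1.5, 1.5)

The green circle was at (11.7, 1.7) in frame 1 and (13.2, 3.2) in frame 2.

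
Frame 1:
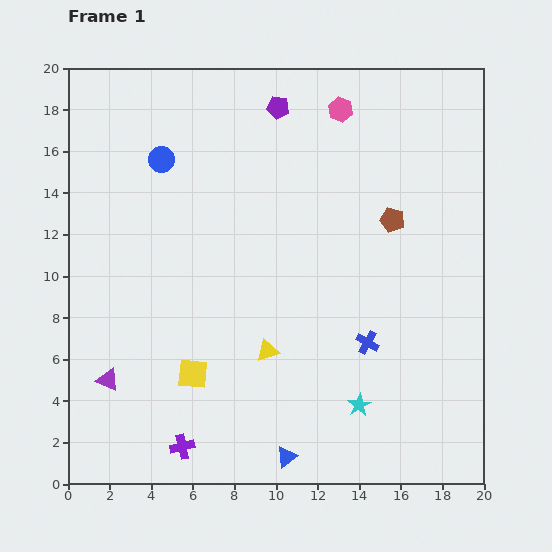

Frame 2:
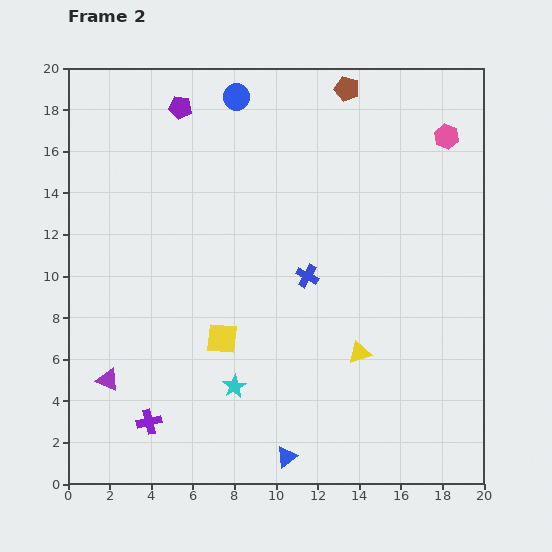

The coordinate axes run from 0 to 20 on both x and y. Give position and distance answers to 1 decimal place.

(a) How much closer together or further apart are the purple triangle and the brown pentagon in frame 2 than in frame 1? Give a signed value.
+2.4

Distance in frame 1: 15.7. Distance in frame 2: 18.1.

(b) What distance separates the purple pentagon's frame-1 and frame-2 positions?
4.7

The purple pentagon moved from (10.1, 18.1) to (5.4, 18.1), a distance of √(4.7² + 0.0²) ≈ 4.7.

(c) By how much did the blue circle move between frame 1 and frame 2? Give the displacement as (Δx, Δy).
(3.6, 3.0)

The blue circle was at (4.5, 15.6) in frame 1 and (8.1, 18.6) in frame 2.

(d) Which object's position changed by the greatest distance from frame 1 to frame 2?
the brown pentagon

(moved 6.7; next 6.1)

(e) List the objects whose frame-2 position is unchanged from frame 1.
the purple triangle, the blue triangle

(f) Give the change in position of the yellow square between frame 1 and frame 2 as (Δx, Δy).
(1.4, 1.7)

The yellow square was at (6.0, 5.3) in frame 1 and (7.4, 7.0) in frame 2.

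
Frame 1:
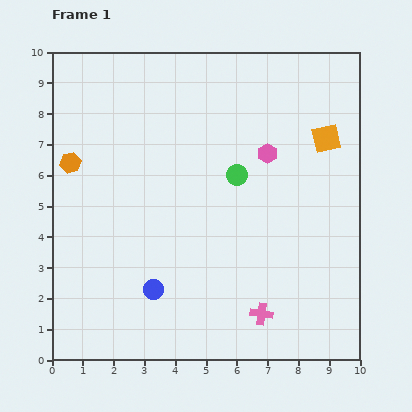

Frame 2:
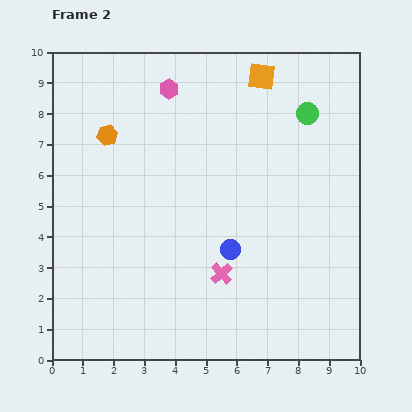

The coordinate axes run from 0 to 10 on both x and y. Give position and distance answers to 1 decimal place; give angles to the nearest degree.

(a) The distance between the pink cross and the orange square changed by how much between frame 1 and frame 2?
+0.4

Distance in frame 1: 6.1. Distance in frame 2: 6.5.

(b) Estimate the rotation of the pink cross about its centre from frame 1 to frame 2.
39° clockwise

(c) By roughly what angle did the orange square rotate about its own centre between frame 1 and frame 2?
20° clockwise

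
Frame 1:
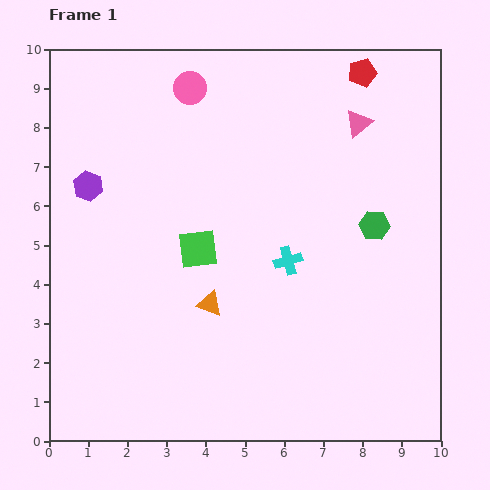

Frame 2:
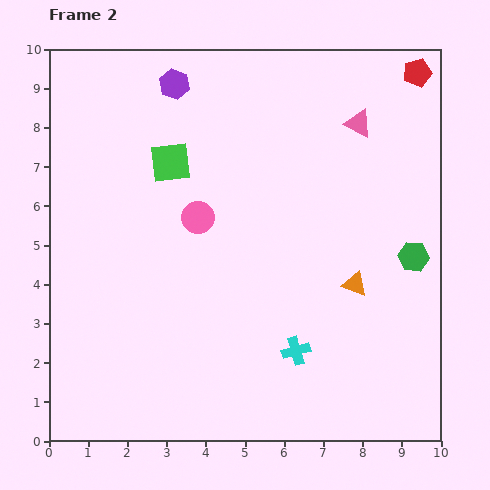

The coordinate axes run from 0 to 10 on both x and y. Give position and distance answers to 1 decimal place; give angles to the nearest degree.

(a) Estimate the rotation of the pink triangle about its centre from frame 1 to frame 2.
54° counter-clockwise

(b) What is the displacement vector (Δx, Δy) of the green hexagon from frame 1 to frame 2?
(1.0, -0.8)

The green hexagon was at (8.3, 5.5) in frame 1 and (9.3, 4.7) in frame 2.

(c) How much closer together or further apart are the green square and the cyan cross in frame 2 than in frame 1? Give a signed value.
+3.5

Distance in frame 1: 2.3. Distance in frame 2: 5.8.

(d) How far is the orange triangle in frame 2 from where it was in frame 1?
3.7

The orange triangle moved from (4.1, 3.5) to (7.8, 4.0), a distance of √(3.7² + 0.5²) ≈ 3.7.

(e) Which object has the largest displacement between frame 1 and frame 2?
the orange triangle

(moved 3.7; next 3.4)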